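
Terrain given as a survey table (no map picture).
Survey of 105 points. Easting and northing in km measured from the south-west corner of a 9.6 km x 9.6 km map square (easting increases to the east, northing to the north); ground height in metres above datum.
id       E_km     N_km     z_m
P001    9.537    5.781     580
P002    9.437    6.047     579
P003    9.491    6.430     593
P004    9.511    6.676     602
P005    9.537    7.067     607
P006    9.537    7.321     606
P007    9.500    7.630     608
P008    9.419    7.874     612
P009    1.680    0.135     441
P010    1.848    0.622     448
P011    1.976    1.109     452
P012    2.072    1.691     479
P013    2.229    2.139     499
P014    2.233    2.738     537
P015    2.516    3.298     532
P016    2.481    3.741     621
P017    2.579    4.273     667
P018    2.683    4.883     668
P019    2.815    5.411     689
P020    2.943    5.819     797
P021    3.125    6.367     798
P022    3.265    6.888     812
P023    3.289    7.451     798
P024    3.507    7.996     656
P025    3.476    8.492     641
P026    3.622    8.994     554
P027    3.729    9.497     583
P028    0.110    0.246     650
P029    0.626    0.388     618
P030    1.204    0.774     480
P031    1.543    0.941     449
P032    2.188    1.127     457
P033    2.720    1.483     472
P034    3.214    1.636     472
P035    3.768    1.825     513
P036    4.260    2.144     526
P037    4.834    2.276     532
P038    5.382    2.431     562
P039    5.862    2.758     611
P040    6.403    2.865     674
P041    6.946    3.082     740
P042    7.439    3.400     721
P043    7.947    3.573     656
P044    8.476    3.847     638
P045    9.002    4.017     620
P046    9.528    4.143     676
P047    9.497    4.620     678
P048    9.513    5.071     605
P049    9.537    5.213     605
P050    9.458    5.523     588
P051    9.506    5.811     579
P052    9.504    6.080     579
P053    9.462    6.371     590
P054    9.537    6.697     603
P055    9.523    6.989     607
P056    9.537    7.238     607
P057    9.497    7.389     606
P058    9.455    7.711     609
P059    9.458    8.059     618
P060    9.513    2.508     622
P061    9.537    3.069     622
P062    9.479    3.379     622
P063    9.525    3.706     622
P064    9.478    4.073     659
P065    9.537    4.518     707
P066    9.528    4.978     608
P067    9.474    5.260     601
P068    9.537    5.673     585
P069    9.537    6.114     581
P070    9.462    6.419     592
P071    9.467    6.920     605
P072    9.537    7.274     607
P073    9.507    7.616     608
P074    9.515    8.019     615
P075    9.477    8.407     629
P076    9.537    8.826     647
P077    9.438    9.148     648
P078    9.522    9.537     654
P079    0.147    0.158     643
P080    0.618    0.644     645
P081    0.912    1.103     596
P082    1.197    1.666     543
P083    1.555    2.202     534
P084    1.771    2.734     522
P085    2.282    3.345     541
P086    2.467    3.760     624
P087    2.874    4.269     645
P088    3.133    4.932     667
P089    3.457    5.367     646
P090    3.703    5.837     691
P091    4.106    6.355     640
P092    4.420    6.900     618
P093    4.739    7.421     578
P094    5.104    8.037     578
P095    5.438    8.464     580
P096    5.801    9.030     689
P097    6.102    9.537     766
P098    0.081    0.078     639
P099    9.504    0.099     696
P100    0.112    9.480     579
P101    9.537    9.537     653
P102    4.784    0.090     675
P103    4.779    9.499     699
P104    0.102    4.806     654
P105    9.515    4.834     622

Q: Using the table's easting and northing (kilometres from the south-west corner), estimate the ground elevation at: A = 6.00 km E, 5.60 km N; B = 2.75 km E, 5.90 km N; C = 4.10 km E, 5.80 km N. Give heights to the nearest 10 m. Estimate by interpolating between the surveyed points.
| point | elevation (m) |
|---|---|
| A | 580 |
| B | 800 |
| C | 630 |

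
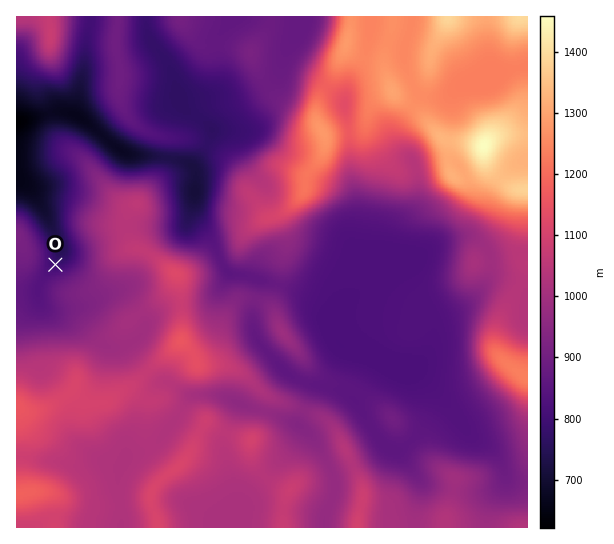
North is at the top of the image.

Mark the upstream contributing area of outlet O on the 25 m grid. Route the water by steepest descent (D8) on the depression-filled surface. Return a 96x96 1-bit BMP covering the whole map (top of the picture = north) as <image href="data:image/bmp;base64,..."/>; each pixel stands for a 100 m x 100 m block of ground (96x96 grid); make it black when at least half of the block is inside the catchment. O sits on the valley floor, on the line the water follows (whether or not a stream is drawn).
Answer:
<image width="96" height="96" href="data:image/bmp;base64,Qk2+BAAAAAAAAD4AAAAoAAAAYAAAAGAAAAABAAEAAAAAAIAEAAATCwAAEwsAAAIAAAAAAAAA////AAAAAAAAAAAAAAAAAAAAAAAAAAAAAAAAAAAAAAAAAAAAAAAAAAAAAAAAAAAAAAAAAAAAAAAAAAAAAAAAAAAAAAAAAAAAAAAAAAAAAAAAAAAAAAAAAAAAAAAAAAAAAAAAAAAAAAAAAAAAAAAAAAAAAAAAAAAAAAAAAAAAAAAAAAAAAAAAAAAAAAAAAAAAAAAAAAAAAAAAAAAAAAAAAAAAAAAAAAAAAAAAAAAAAAAAAAAAAAAAAAAAAAAAAAAAAAAAAAAAAAAAAAAAAAAAAAAAAAAAAAAAAAAAAAAAAAAAAAAAAAAAAAAAAAAAAAAAAAAAAAAAAAAAAAAAAAAAAAAAAAAAAAAAAAAAAAAAAAB4AAAAAAAAAAAAAAD+B4AAAAAAAAAAAAD/j8AAAAAAAAAAAAD///AAAAAAAAAAAAD///wAAAAAAAAAAAD///4AAAAAAAAAAAD///8AAAAAAAAAAAD///+AAAAAAAAAAAD////AAAAAAAAAAAD////gAAAAAAAAAAD////wAAAAAAAAAAD////4AAAAAAAAAAD////8AAAAAAAAAAD////+AAAAAAAAAAD////+AAAAAAAAAAD////+AAAAAAAAAAD////+AAAAAAAAAAD////+AAAAAAAAAAD////+AAAAAAAAAAD////+AAAAAAAAAAD////+AAAAAAAAAAD////+AAAAAAAAAAD/w//+AAAAAAAAAAD/gf/+AAAAAAAAAAD/AP/+AAAAAAAAAADnAH/8AAAAAAAAAADDAD/4AAAAAAAAAADAAD/gAAAAAAAAAADAAB/AAAAAAAAAAADAAA+AAAAAAAAAAACAAAAAAAAAAAAAAACAAAAAAAAAAAAAAAAAAAAAAAAAAAAAAAAAAAAAAAAAAAAAAAAAAAAAAAAAAAAAAAAAAAAAAAAAAAAAAAAAAAAAAAAAAAAAAAAAAAAAAAAAAAAAAAAAAAAAAAAAAAAAAAAAAAAAAAAAAAAAAAAAAAAAAAAAAAAAAAAAAAAAAAAAAAAAAAAAAAAAAAAAAAAAAAAAAAAAAAAAAAAAAAAAAAAAAAAAAAAAAAAAAAAAAAAAAAAAAAAAAAAAAAAAAAAAAAAAAAAAAAAAAAAAAAAAAAAAAAAAAAAAAAAAAAAAAAAAAAAAAAAAAAAAAAAAAAAAAAAAAAAAAAAAAAAAAAAAAAAAAAAAAAAAAAAAAAAAAAAAAAAAAAAAAAAAAAAAAAAAAAAAAAAAAAAAAAAAAAAAAAAAAAAAAAAAAAAAAAAAAAAAAAAAAAAAAAAAAAAAAAAAAAAAAAAAAAAAAAAAAAAAAAAAAAAAAAAAAAAAAAAAAAAAAAAAAAAAAAAAAAAAAAAAAAAAAAAAAAAAAAAAAAAAAAAAAAAAAAAAAAAAAAAAAAAAAAAAAAAAAAAAAAAAAAAAAAAAAAAAAAAAAAAAAAAAAAAAAAAAAAAAAAAAAAAAAAAAAAAAAAAAAAAAAAAAAAAAAAAAAAAAAAAAAAAAAAAAAAAAAAAAAAAAAAAAAAAAAAAAAAAAAAA="/>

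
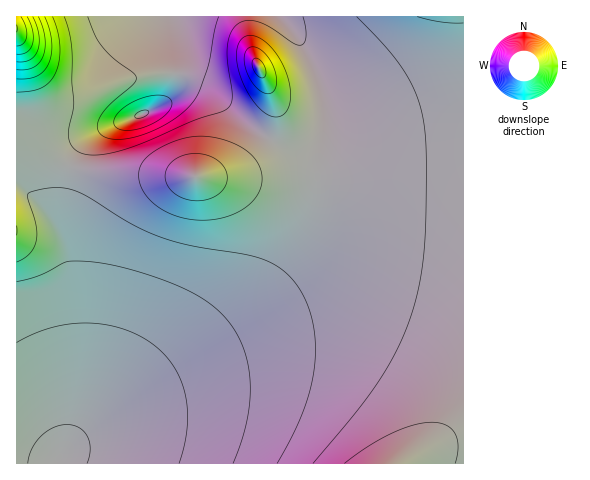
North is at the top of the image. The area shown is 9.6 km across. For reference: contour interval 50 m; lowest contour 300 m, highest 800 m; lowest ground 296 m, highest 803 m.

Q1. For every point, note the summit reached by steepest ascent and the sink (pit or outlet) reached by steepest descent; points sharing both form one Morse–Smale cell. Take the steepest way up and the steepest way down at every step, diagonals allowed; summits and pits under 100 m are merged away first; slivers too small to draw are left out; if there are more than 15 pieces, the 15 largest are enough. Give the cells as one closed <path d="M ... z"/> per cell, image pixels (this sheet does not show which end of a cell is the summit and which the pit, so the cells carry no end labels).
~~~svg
<path d="M328 177l-11 1-3 29-8 22-11 23-19 26-30 30-19 16-81 57-48 37-38 37-2 4 1 5 405-1 0-282-17-3-90 1z"/><path d="M73 166l-3 1-2 4-4 23-1 43 7 28 4 53 3 29 0 56-5 27-8 21 48-44 126-92 38-37 19-26 8-15 9-26 5-25 0-8-3-2-26-1-74 3-105-4-27-4z"/><path d="M463 16l-182 1 23 30 10 19 8 26 1 40-5 45 39 2 90-1 17 2z"/><path d="M169 16l-152 0-1 120 36 22 18 8 8-16 14-15 16-8 46-18 11-7 7-12 3-10 0-37z"/><path d="M17 136l-1 327 41 1 1-5 9-15 5-14 5-27 0-56-3-29-4-53-7-28 0-31 7-40-18-8z"/><path d="M280 16l-109 0 4 27 0 37-3 10-7 12 24-16 11 0 13 7 29 27 24 17 22 10 17 0 6-3 8-10 4-11-1-31-8-26-10-19-15-22z"/><path d="M200 86l-11 0-25 19-56 22-16 8-14 15-7 16 11 4 27 4 105 4 74-3 29 1 5-53-3 11-8 10-6 3-17 0-31-15-44-39z"/>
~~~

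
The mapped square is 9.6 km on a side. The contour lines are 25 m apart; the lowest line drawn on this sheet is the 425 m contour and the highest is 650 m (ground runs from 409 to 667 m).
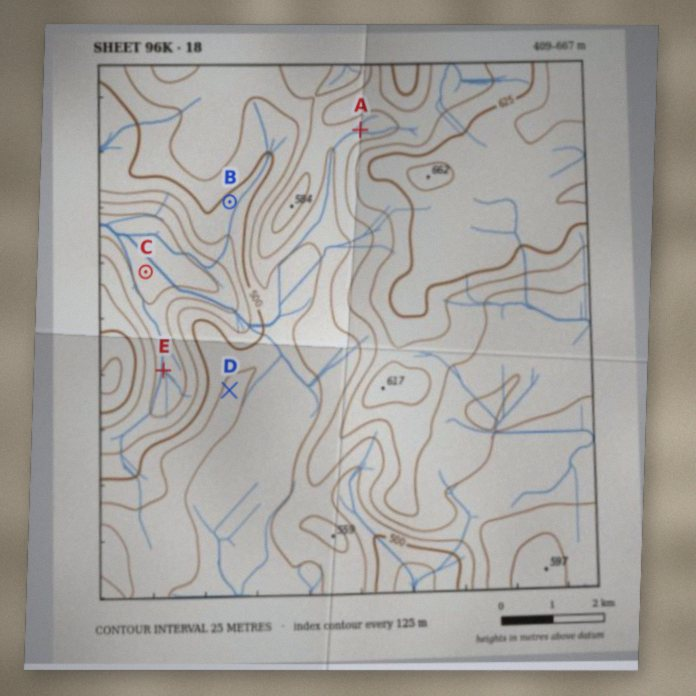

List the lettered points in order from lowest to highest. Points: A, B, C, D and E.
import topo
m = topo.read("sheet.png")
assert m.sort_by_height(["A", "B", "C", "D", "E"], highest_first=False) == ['C', 'E', 'B', 'D', 'A']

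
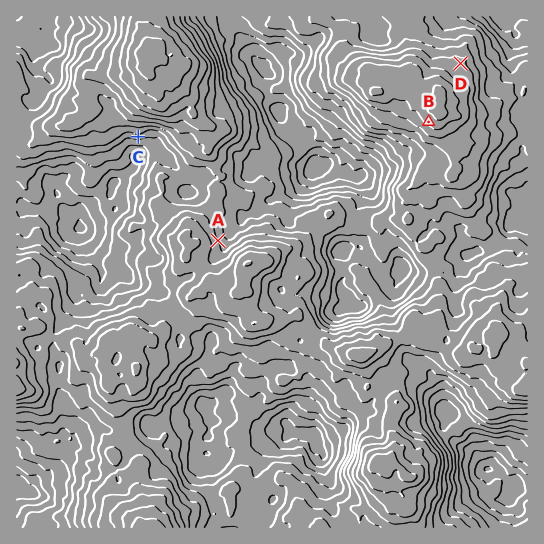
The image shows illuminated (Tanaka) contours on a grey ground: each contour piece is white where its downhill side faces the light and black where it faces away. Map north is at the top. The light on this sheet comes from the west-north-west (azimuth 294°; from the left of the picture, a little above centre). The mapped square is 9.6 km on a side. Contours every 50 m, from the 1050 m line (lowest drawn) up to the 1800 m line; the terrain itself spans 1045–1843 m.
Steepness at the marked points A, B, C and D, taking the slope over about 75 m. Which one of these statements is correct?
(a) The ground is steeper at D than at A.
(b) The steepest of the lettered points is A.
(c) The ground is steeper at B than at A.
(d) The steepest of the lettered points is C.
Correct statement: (d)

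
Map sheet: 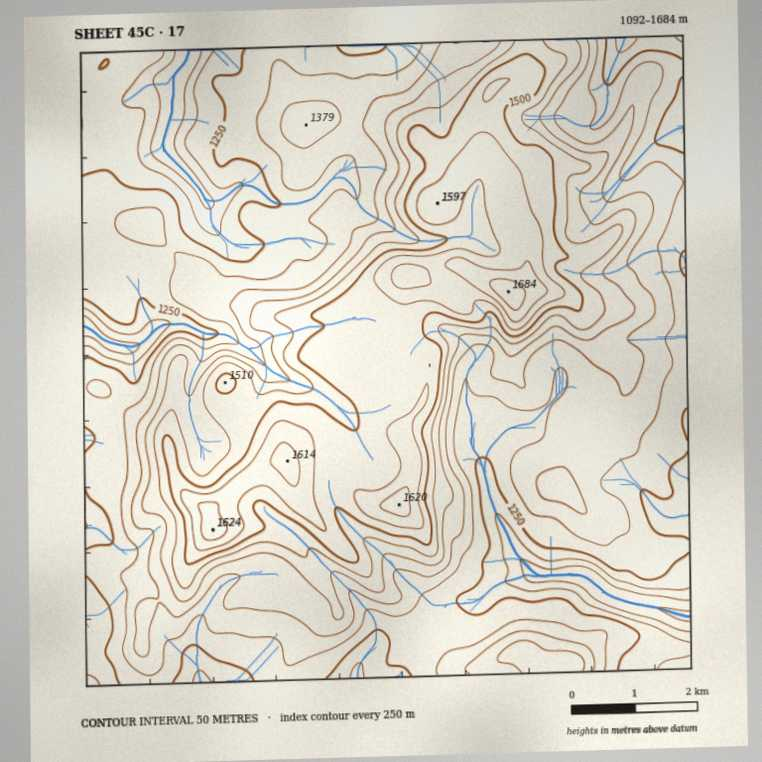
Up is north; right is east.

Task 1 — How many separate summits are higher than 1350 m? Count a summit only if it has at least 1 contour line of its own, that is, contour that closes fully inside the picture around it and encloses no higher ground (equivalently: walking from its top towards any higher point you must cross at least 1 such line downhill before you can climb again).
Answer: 9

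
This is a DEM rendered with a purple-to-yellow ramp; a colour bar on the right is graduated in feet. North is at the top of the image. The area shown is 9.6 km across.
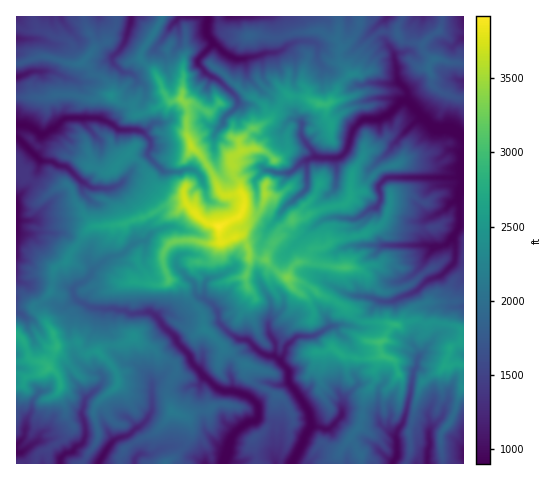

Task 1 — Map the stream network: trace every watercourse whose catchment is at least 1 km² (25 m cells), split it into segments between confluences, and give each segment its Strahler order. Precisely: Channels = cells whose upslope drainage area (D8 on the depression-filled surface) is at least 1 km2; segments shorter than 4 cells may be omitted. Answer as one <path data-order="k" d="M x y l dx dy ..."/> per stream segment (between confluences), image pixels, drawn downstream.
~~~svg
<path data-order="1" d="M430 430l0 3-2 1 2 12-3 5 0 12"/><path data-order="2" d="M311 427l-4 5-3 7 0 2-12 22"/><path data-order="1" d="M342 410l0 4-2 4-6 7-5 3-4 2-4-3-10 0"/><path data-order="1" d="M85 399l-1 1 0 6-2 5 0 6 2 3 0 5 1 1 0 11-1 3-3 5-4 1-2 2-1 3-4 2-6 1-4 6 0 3"/><path data-order="1" d="M152 384l0 27-5 8-8 8-3 1-7 7-13 4-7 7-11 17"/><path data-order="2" d="M280 361l8 10 0 11 2 2 7 8 12 21 2 14"/><path data-order="1" d="M418 357l-1 10-4 4 0 6-1 1 0 6-1 1 0 7-1 1 0 5-3 6-1 9-2 7-2 5-4 3-2 6 0 5 1 1 0 16-5 7"/><path data-order="2" d="M274 356l6 5"/><path data-order="1" d="M329 327l-10 7-6 2-15 0-3 1-9 9-1 7-5 8"/><path data-order="1" d="M269 326l0 7 7 10 0 10-2 3"/><path data-order="1" d="M204 299l3 2 3 1 6 6 2 6 0 7 2 2 10 11 9 6 7 0 3 1 11 12 9 3 5 0"/><path data-order="1" d="M363 297l9 1 7 3 13 0 6-3 2 0 4-3 6-1 7-3 10-11 14-4 14-16 0-17-2-4 1-1 0-3"/><path data-order="1" d="M391 245l37 0 2 1 3 0 1-1 11 0 7-6 0-2 2-2"/><path data-order="1" d="M146 241l-6 0-6 3-2 0-10 11-13 2-4 2-14 13-1 4-6 5-7 3-3 3-1 3 1 5 6 7 2 0 7 5 3 0 2 1 10 0 1 1 8-1 5 3 7 0 6 3 3-1 11 0 1-1 6 1 7 6 5 8 11 10 3 6 11 12 4 9 8 8 0 2 1 0 14 14 7 3 11 0 1 1 3 0 7 3 5 2 7 7 1 2 0 11-1 2-2 2-5 0-5 3-13 11-3 9-1 9-5 10"/><path data-order="2" d="M454 235l6-8 0-24-1-1 0-6 1-1 0-3 3-6 0-8"/><path data-order="1" d="M17 234l0-32"/><path data-order="1" d="M322 220l8-2 2-1 19 1 3 2 9-5 6-6 7-1 5-7 0-7-3-7 1-2 9-7 75 0"/><path data-order="1" d="M283 210l5-7 5-2 7-6 7-8 0-27"/><path data-order="1" d="M111 188l-19 0-4-2-4-4-3-1-14-14-3-1-5 0-7-5-11 0-24-24"/><path data-order="2" d="M463 178l0-21"/><path data-order="1" d="M287 173l6-2 9-10 5-1"/><path data-order="1" d="M192 169l-7 0-4 3-17 0-16-15-1-4 4-6 0-6-10-10-3 0-1-1-18 0-7-6-14-6-32 0-12 11-11 5-4-1-10-7-3-1-9 0"/><path data-order="2" d="M307 160l4-2 3 0 1-1"/><path data-order="2" d="M315 157l3 1 21 0 2-1 7-9 1-7 2-4 0-4 3-4 8-9 2-1 15 0 10-4 13-13 7 0"/><path data-order="1" d="M220 127l3-3 1-6 13-12 0-8-2-3-17-15-11-6-10-12 2-3 14-14-2-4"/><path data-order="1" d="M301 126l0 10 6 9 5 5 3 7"/><path data-order="2" d="M409 102l12 14 0 1 2 0 10 10 2 2 17 0 6 3 5 6"/><path data-order="1" d="M40 71l-9 0-6 4-8 2"/><path data-order="1" d="M397 68l0 10 1 4 8 8 1 2 0 9 2 1"/><path data-order="1" d="M113 63l-1-1 0-5 10-9 1-3 2-3 1-7 5-13 0-5"/><path data-order="2" d="M211 41l-4-7 0-12 1-1 0-4"/><path data-order="1" d="M312 41l-15 0-4 2-5 2-4 4-5 3-3 1-11 0-3 2-9 1-1 1-6 0-1 2-10 0-10-5-14-13"/><path data-order="1" d="M176 20l4-3 19 0"/>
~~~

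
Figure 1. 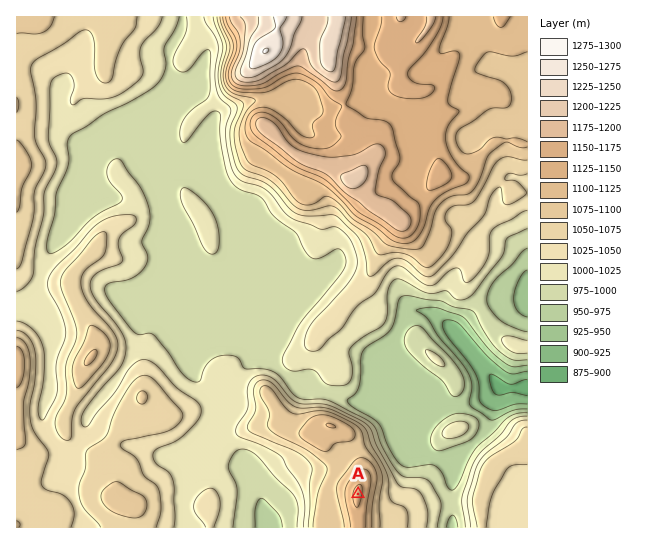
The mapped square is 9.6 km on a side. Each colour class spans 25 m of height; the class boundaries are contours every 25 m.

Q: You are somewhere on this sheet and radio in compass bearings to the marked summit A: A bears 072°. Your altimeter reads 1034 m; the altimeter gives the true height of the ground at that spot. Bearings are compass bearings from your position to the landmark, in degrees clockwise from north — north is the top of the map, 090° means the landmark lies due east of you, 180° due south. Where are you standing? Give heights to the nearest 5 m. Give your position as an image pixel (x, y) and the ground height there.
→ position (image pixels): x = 307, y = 511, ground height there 1035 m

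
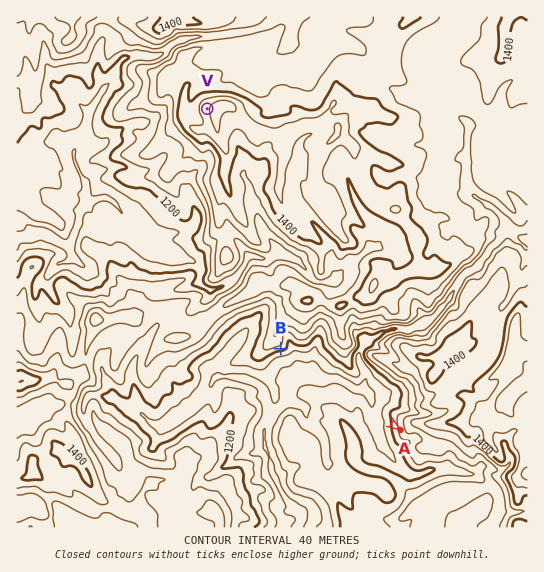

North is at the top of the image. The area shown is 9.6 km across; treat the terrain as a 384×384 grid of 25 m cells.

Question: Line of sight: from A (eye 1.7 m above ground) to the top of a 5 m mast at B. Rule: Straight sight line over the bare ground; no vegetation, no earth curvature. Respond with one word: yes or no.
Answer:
yes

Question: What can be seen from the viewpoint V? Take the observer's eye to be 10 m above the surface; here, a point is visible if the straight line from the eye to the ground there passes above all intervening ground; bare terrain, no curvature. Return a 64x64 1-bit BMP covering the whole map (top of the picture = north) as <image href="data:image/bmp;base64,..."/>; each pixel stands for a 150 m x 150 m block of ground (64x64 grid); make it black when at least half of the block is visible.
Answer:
<image width="64" height="64" href="data:image/bmp;base64,Qk0+AgAAAAAAAD4AAAAoAAAAQAAAAEAAAAABAAEAAAAAAAACAAATCwAAEwsAAAIAAAAAAAAA////AAAAAAAAAGQAAAAAAAAA4H4AAAAAAAfP9AAAAAAAHx/8AAAAAAA/A/wAAAAAAH/J+AAAAAAgfPx4AAAAACD5/jAAAAAAIfOPgAAAAABz4x/AAAAAAOfHD+AAAAAAD44HwAAAAAALnABAAAAAAAM8AAAAAAAAAgAAAAAAAAAAAAAAAAAAAAAAAAAAAAAAAAAAAAAAAAD3AAAAAAAAAP2AAAAAAAAA/ACAAAAAAAD8AIAAAAAAAPQAgAAAAAAA/gBwAAAAAAD+AD4AAAAAAPwAPwAAAAAA/H8fgAAAAAD4//vAAAAAAPH//GAAAAAA8+/+AAAAAAB3F/AAAAAAAH4MGAAAAAAAeAAAAAAAAAB4AAAAAAAAAHwAAAAAAAAAcAAAAAAAAAAAAAAAAAAAAAQAAAAAAAAADAAAAAAAAAA8AAAAAAAAAHgAAAAAAAAA/AAAAAAAAAD8AAAAAAAAAPwAAAAAAAAA/AAAAAAAAAD4AAAAAAAAAPgAAAAAAAAA+AAAAAAAAAD4AAAAAAAAANgAAQAAAAAA/gAHgAAAAAD/AAeAAAAAAH8AB4AAAAAAfwAEAAAAAAB+wCQAAAAAAD/ANgAAAAAAv8AXAAAAAAC/wB8AAAAAAL/AD4AAAAAAp8AHwAAAAAAjwEBgAAAAAAHD8AAAAAAAAf//8AAAAAAH+Bx8AAAAAA=="/>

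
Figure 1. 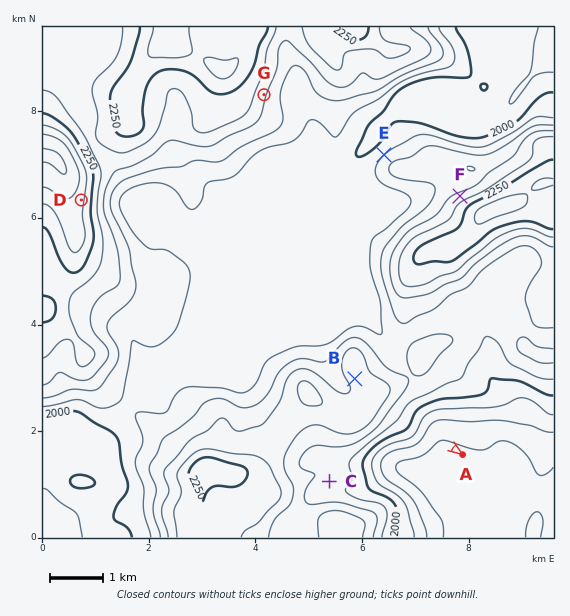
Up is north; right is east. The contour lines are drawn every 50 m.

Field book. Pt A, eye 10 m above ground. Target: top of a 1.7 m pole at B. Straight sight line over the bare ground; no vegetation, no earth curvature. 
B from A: hidden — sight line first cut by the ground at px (413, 420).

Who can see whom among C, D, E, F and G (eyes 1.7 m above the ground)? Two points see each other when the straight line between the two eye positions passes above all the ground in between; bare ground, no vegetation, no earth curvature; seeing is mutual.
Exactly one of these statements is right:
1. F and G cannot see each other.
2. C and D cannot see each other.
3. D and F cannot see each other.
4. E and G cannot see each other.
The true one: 2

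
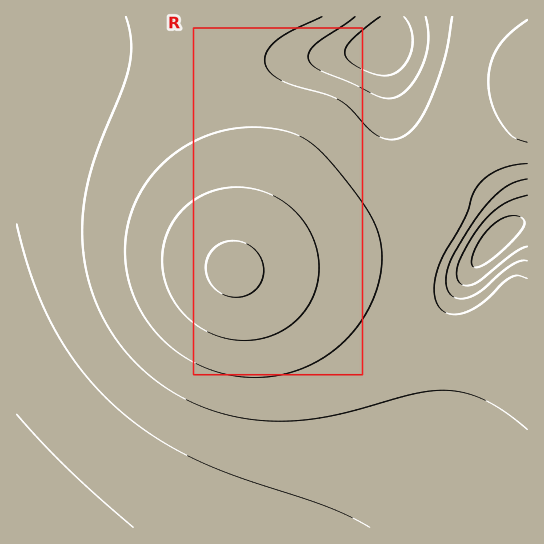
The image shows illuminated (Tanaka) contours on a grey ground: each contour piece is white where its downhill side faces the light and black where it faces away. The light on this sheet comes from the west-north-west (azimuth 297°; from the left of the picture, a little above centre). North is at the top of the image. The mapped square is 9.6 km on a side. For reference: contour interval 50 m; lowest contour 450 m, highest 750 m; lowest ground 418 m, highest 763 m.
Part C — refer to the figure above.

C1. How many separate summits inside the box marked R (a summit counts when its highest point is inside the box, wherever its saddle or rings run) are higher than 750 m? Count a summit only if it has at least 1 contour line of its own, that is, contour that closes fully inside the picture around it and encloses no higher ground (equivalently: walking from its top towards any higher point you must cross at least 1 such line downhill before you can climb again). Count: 1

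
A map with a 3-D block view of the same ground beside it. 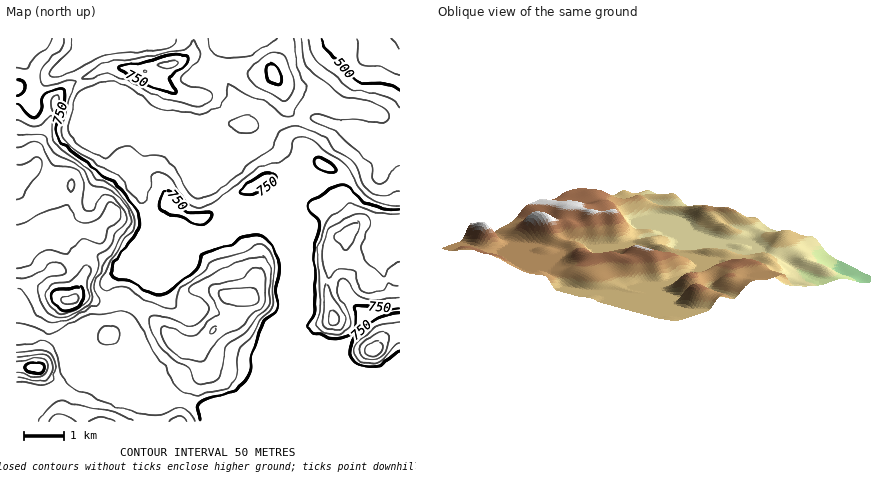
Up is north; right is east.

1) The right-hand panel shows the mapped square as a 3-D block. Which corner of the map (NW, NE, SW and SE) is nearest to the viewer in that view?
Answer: SE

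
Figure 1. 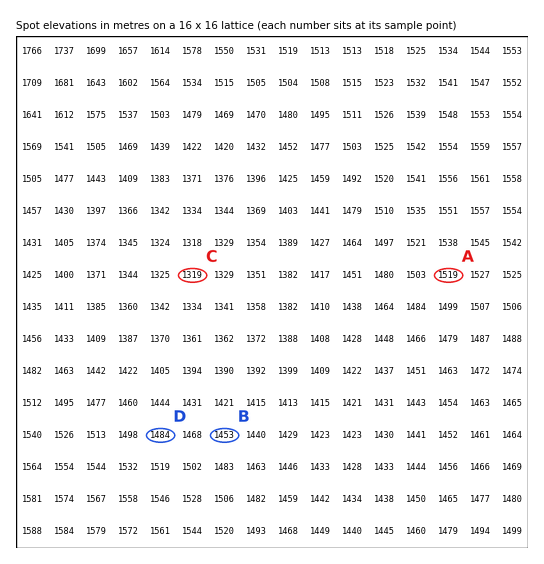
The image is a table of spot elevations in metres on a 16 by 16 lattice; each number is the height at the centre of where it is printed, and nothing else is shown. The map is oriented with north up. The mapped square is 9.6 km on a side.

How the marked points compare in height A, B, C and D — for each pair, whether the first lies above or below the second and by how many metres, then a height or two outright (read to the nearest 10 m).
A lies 200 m above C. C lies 160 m below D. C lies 130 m below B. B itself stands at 1450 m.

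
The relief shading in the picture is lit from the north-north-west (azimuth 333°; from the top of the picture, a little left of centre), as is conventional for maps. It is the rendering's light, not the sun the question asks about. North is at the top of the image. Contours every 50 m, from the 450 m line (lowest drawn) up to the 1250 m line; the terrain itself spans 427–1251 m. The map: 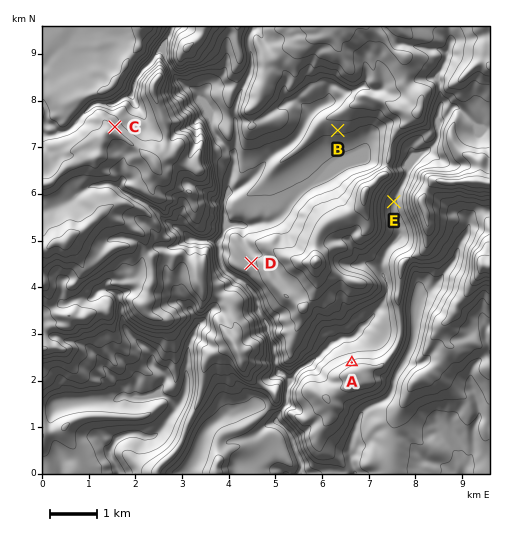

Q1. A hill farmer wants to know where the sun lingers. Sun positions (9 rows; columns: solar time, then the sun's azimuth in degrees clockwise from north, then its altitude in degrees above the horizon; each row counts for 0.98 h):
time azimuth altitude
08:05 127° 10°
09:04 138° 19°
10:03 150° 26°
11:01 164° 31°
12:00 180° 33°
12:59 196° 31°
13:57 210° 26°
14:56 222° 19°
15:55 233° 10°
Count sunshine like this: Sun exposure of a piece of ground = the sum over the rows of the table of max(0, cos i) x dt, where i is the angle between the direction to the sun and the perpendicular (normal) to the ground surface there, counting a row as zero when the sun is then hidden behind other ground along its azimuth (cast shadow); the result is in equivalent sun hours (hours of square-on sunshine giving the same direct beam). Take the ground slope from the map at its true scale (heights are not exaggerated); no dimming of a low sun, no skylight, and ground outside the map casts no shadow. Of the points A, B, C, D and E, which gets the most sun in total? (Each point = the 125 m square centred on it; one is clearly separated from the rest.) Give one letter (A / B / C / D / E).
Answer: B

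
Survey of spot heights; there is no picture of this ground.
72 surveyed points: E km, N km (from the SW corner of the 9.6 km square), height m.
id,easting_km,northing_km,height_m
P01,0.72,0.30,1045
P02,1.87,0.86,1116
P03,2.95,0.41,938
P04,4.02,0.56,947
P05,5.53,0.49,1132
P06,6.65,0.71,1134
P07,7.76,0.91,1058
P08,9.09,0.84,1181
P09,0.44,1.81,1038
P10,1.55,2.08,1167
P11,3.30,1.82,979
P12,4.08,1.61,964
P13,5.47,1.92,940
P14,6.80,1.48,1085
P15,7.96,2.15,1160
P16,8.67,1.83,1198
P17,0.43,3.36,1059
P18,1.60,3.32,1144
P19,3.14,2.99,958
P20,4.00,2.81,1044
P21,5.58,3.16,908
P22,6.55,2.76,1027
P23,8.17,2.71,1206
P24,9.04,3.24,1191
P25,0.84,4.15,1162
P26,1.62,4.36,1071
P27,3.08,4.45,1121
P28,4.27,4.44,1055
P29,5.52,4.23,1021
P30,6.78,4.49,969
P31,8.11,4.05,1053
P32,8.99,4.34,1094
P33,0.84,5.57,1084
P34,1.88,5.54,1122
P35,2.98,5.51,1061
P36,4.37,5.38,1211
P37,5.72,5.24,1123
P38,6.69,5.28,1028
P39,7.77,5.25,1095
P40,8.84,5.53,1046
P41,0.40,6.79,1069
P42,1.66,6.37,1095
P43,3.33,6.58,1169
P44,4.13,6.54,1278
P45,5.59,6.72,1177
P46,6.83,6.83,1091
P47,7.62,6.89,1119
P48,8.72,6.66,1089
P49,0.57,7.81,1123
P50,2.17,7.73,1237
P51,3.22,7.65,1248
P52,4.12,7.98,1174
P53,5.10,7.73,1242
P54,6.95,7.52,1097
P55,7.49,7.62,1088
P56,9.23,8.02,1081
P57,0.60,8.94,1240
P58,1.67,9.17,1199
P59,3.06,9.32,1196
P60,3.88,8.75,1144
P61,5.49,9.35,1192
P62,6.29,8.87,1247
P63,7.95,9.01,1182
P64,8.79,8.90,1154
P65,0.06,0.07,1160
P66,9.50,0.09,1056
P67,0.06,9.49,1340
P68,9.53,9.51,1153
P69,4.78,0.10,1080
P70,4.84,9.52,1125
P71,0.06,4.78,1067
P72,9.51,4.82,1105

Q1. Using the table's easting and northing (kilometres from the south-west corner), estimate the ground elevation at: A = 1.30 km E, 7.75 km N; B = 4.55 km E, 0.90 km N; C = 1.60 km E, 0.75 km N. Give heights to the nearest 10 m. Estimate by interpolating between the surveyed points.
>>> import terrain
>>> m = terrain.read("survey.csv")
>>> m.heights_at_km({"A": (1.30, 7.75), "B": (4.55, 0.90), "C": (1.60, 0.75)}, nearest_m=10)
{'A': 1150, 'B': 980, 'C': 1080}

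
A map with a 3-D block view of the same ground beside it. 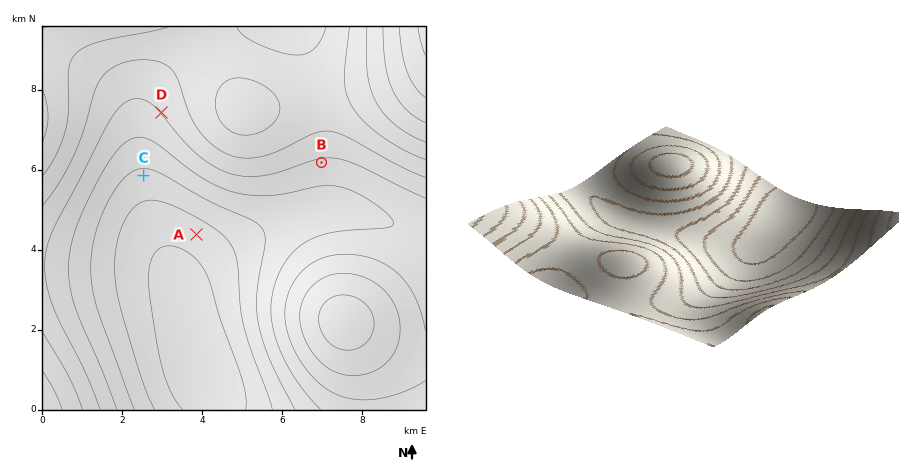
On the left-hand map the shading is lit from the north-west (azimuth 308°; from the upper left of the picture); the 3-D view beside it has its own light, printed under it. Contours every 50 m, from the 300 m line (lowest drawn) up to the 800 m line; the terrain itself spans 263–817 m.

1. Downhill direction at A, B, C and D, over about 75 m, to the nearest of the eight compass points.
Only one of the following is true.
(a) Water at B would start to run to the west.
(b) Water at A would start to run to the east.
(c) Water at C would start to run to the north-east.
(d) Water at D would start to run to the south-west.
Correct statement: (d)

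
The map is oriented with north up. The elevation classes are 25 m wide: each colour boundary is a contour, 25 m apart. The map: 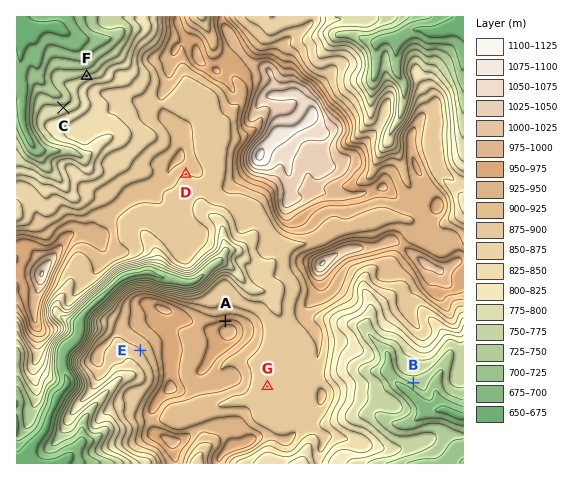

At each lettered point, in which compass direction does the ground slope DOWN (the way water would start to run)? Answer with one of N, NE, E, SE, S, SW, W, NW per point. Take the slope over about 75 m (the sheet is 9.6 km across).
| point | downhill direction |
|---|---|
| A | N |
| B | SW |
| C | N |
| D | S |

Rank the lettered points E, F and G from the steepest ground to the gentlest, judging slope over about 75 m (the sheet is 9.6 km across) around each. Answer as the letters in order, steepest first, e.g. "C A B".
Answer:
F E G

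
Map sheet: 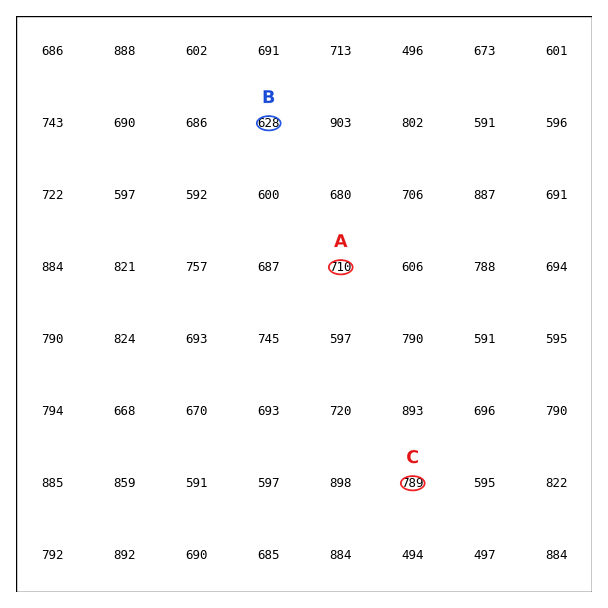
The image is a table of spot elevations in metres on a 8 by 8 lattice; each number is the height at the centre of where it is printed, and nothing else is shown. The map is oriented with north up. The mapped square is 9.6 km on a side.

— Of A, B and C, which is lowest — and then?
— B A C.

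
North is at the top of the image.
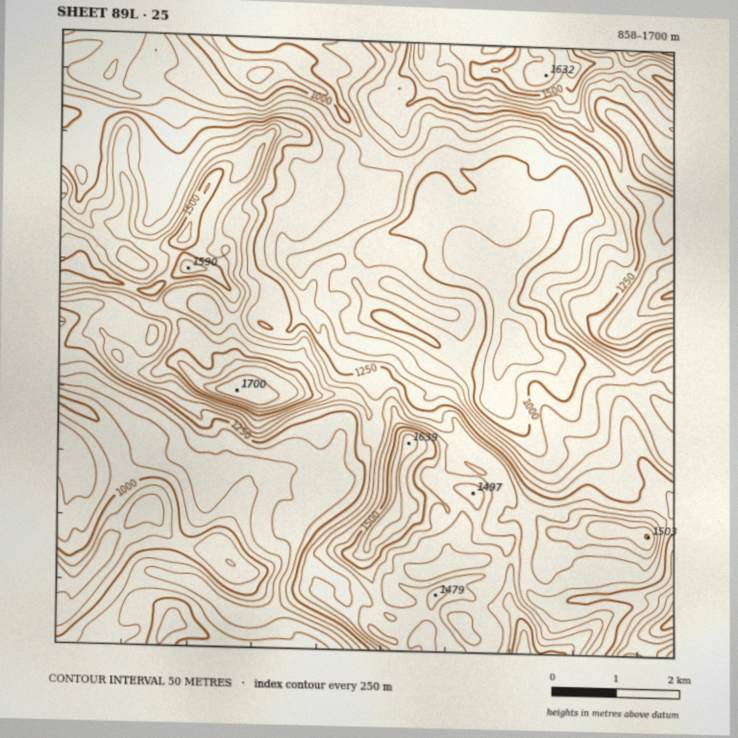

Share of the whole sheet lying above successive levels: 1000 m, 87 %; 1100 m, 68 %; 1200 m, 50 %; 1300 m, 34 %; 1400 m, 16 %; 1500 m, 5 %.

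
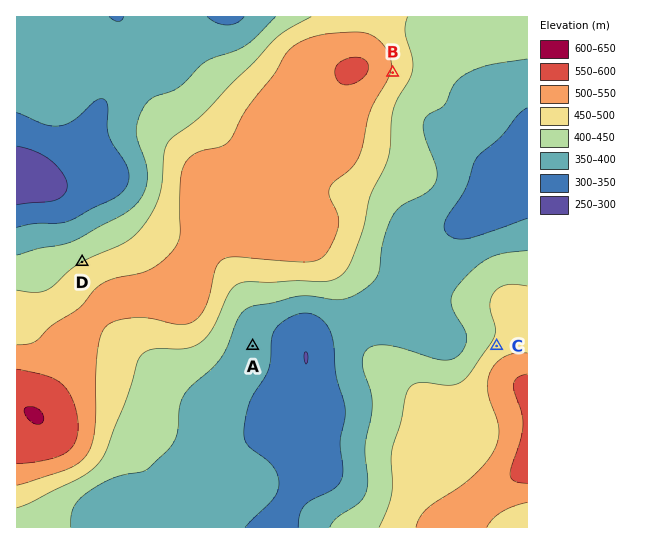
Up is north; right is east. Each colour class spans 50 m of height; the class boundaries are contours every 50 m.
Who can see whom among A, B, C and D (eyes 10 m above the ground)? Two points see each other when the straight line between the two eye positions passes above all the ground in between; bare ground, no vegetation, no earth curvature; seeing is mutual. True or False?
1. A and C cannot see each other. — False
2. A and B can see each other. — False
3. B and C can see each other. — True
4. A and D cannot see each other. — True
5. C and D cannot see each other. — True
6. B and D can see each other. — False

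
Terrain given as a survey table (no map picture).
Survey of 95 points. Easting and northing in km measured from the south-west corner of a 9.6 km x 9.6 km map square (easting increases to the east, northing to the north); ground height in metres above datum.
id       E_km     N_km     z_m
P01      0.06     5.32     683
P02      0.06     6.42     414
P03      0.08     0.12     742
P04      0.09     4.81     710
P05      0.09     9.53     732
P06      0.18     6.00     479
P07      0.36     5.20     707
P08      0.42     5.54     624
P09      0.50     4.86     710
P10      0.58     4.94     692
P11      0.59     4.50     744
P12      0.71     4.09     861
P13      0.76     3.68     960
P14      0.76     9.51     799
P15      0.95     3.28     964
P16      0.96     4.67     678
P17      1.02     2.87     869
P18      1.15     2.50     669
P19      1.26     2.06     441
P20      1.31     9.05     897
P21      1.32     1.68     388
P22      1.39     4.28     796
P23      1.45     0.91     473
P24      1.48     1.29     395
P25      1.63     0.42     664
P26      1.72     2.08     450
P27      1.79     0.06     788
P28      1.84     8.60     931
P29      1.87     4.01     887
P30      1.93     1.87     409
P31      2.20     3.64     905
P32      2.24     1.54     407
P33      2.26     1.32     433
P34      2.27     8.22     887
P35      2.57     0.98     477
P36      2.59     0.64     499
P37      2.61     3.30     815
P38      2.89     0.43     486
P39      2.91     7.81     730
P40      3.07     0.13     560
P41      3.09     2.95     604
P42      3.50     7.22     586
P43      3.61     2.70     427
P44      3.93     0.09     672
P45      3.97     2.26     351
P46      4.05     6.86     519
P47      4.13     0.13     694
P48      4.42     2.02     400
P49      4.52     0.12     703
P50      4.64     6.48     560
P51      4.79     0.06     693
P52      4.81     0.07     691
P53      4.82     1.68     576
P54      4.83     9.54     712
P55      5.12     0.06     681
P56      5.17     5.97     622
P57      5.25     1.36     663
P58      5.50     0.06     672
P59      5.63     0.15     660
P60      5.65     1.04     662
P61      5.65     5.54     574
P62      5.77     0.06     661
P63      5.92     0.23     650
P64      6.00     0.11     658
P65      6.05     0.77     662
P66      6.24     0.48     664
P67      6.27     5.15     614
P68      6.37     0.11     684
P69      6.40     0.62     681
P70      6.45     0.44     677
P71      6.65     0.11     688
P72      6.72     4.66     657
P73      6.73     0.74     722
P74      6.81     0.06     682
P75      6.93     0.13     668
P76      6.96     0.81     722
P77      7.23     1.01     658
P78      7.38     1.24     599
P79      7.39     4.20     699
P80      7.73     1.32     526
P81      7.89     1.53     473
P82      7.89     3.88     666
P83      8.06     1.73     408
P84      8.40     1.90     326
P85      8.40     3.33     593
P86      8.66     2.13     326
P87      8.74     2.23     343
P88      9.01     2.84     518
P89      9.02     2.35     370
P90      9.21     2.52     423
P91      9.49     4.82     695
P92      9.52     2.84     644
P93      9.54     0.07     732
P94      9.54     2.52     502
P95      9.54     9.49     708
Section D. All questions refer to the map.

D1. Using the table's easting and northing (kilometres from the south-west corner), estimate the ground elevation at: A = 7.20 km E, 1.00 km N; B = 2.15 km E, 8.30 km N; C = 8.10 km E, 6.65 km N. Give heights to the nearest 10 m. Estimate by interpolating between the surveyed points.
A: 670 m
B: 900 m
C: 560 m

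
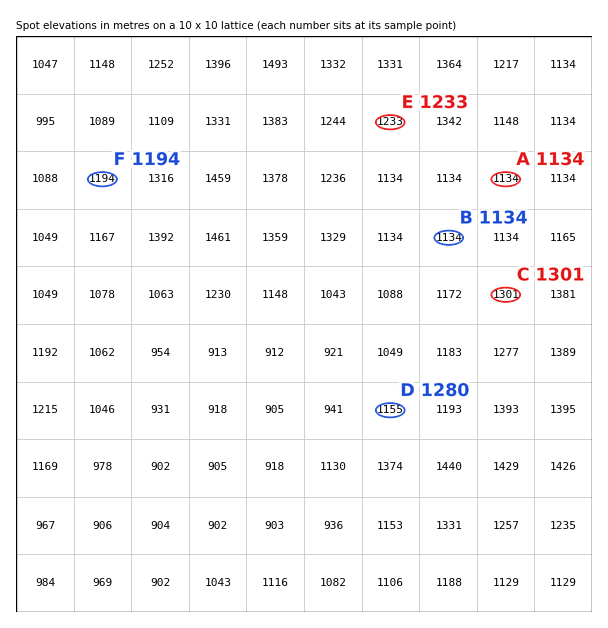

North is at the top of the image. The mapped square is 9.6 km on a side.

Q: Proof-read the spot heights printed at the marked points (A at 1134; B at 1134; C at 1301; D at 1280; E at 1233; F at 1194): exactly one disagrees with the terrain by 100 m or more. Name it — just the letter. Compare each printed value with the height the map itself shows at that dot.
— D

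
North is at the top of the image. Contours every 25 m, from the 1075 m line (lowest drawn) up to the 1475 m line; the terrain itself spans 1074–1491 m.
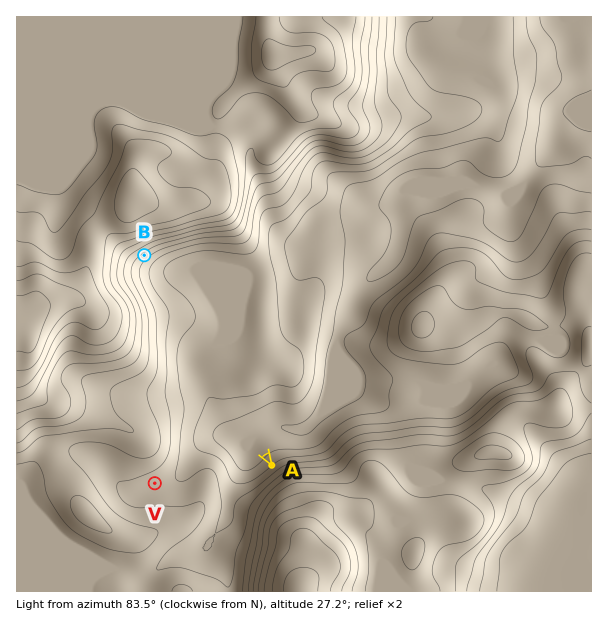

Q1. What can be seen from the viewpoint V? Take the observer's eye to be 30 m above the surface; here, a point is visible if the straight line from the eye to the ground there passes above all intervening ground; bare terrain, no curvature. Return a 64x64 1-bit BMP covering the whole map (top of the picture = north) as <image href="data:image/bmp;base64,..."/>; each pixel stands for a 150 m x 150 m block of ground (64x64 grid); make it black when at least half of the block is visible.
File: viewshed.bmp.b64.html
<image width="64" height="64" href="data:image/bmp;base64,Qk0+AgAAAAAAAD4AAAAoAAAAQAAAAEAAAAABAAEAAAAAAAACAAATCwAAEwsAAAIAAAAAAAAA////AAAAAAAAAAD+AAAAAAAAAP4AAAAAAAAA/wAAAAAAAAD+AAAAAAAAAP4AAAAAAAAAfgAAAAAAHgB+AAAAAAA/wH8AAAAAAP/wfwAAAAAA//h/gAAAAAH/+H+AAAAAAf/4PwAAAAAD//wfAwAAAAP//A8PAAAAB//8Dn4AAADP//gG/gAQAP/+EAX+ABgA//AP//4AGAD/4A///gAYAP+AD//+ABwA/4AP///4HzDnAA//P///EOAAB/8f//8Q8AAH/g////D+AAf+B///8H/AB/gD/8/Df/AH8AP/x8M/+APwA//Dgz/4A/AB/MP/H/gD8AD4Af8fgAPwAPgBhg4AAfAAeAAGAAAB8AA4AAYAAAHwABwABgAAAfAADAAGAAAA8AAOAAIAAADgAAYAAgAAAOAAAgAAAAAB4AACAAAAAAfAAAAAAAAP/8AAAAAAAA//hAAAAAAABz+OAAAAAAAAAA+AAAAAAAAAD4AAAAAAAAAeAAAAAAAAAB8AAAAAAAAAH7+ABgAAAAAf/+AGAAAAAAP//A4AAAAAA////AAAAAAD+D/8AAAAAAPgD/4AAAAAAwAAAgAAAAAGAAACAAAAAAYAAAAAAAAABAAAAAAAAAAGcAAAAAAAAAfgAAAAAAAAB8AAAAAAAAAAAAAAAAAAAAAAAAAAAAAAAAAAAAAAAAAAAAAAAA=="/>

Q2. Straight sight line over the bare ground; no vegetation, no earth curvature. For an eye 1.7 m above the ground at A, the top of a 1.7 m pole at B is in view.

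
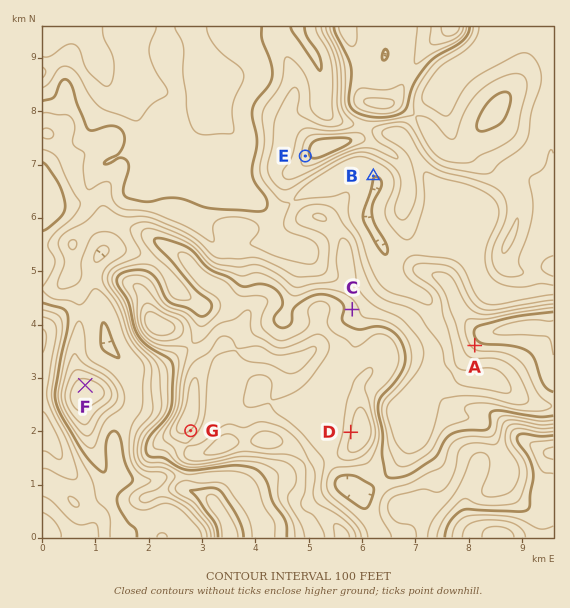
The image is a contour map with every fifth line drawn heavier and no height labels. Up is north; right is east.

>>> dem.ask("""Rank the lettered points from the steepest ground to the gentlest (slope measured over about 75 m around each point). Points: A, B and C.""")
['A', 'C', 'B']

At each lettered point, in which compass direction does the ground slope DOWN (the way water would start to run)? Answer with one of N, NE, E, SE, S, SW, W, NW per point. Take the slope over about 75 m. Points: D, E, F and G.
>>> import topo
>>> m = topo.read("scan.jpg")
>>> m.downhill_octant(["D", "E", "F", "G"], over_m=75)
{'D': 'W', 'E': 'W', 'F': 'N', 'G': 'SE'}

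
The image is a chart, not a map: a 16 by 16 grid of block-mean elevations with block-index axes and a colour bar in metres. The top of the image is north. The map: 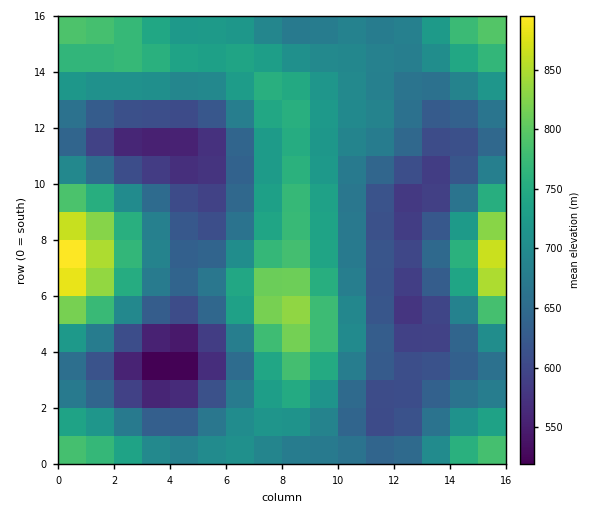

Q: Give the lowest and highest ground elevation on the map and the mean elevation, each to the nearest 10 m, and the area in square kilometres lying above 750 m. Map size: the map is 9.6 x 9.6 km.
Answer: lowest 510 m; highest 900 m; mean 690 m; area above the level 19.2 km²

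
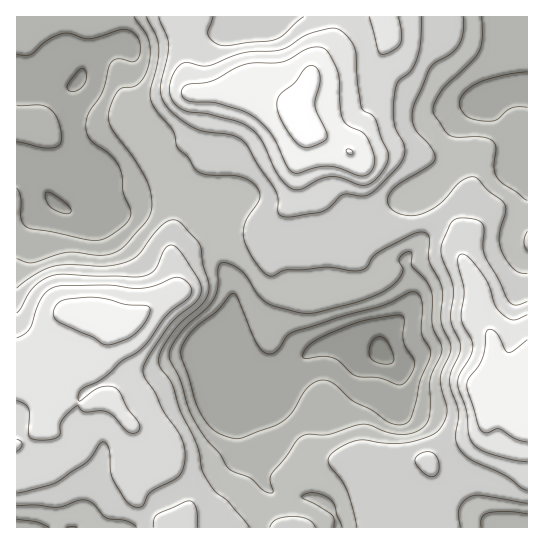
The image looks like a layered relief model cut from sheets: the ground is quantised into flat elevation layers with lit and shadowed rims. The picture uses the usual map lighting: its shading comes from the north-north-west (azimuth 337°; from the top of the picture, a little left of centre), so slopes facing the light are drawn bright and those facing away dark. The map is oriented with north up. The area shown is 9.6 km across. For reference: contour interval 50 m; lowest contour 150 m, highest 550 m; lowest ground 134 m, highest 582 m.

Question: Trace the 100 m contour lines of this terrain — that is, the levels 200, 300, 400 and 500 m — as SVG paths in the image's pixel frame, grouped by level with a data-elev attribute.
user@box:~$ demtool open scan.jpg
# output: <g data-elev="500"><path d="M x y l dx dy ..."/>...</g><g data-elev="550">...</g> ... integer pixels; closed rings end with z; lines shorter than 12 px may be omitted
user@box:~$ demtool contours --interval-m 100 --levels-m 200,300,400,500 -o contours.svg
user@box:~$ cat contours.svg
<g data-elev="200"><path d="M398 385l-18-7-25-2-16-15-6-3-11-2-17 3-2-2 0-3 4-7 8-6 32-15 22-7 32-4 3 4-1 15 1 8 10 17 1 6-2 6-6 9-4 4z"/><path d="M62 213l-7-3-6-5-3-7 0-6 4 1 9 5 8 7 4 5 0 3-2 1z"/><path d="M71 92l-4-3 1-6 10-12 5-2 3 5-1 9-7 7z"/></g><g data-elev="300"><path d="M334 527l0-8-2-4-15-10-15-7 0-3 12-2 9 2 7 4 4 6 3 10 5 12"/><path d="M481 527l1-9 3-4 4-1 20-2 18 3"/><path d="M17 519l20 3 12 5"/><path d="M269 493l-7-4-12-11-21-9-10-16-18-22-11-20-10-32-10-20 0-8 3-8 12-16 21-18 8-10 4-12 0-20 4-4 9 2 11 6 16 24 9 8 30 9 13 1 47-11 29-12 10-8 6-8 1-5-4-7 1-4 5-5 5-1 2 2 0 12 13 13 6 11 2 9-1 26 10 22-1 8-11 24 0 32-3 12-9 8-12 3-16-1-20-8-7-1-34 10-20 0-6 1-6 6-11 16-15 17-1 7 3 10 0 2z"/><path d="M527 200l-25-17-5-6-3-11 2-19-3-6-11-4-24 0-8-2-5-4-12-18 1-10 8-13 29-28 8-11 3-12 0-22"/><path d="M134 17l11 16 4 8 1 12-1 12-4 11-7 8-5 3-11 1-5 5-7 14-2 11 5 12 21 28 14 25 4 20-3 14-24 29-14 8-13 1-31-3-36 11-14-4"/></g><g data-elev="400"><path d="M198 527l-2-20-3-5-4-1-32 14-3 4-1 8"/><path d="M17 493l29-7 12-5 29-19 12-18 4-2 3 1 3 6 2 22 2 8 12 20 8 7 5 1 4-1 6-11 3-4 23-11 5-5 4-5 2-9 0-10-2-9-5-11-14-20-10-20-9-13-2-9 6-14 21-30 28-26 3-5 0-7-3-8-16-25-7-7-5-2-6 5-9 20-10 6-11 1-72-3-15 3-15 12-11 20-4 4"/><path d="M431 477l4-1 3-5 1-5-1-7-6-6-5-1-5 1-6 4-1 5 8 11z"/><path d="M527 301l-12 4-4-1-4-5-8-20-15-25-1-8 1-17-2-6-5-3-11-2-8 0-5 3-10 20-2 10 2 8 10 26 1 9-3 27 10 25-1 7-8 17-2 9 1 10 7 22-2 23 0 8 5 9 8 7 36 17 16 12 6 3"/><path d="M159 17l8 20 2 8-1 10-8 32 1 8 4 8 12 13 18 13 11 3 27 3 10 6 33 50 2 7 1 16 3 2 5 1 36-6 20-17 19 2 7-1 9-7 23-25 3-6 1-8-11-26-1-14 2-15 3-12 12-10 7-13 3-16 1-26"/><path d="M304 17l-21 18-7 4-51 7-9-3-8-8 0-5 5-13"/></g><g data-elev="500"><path d="M105 345l14-3 16-8 12-16 3-7-1-4-4-2-20-1-17-5-15-2-27 2-9 6-4 9 4 7 35 16z"/><path d="M527 340l-13 10-5 3-4-3-9-17-5-4-4 1-4 28-4 8-10 12-2 7 11 40 4 6 5 2 12-4 16 10 12 3"/><path d="M358 175l7 1 6-5 4-8-1-9-5-13-4-7-16-8-6-7-3-10-2-36-9-19-6-6-6-1-8 1-20 12-8 2-27 1-10 2-30 15-9 3-16 1-7 5 0 6 6 6 31 3 24 7 14 8 15 16 14 30 7 7 5 1 17-5 14-2 10 2z"/></g>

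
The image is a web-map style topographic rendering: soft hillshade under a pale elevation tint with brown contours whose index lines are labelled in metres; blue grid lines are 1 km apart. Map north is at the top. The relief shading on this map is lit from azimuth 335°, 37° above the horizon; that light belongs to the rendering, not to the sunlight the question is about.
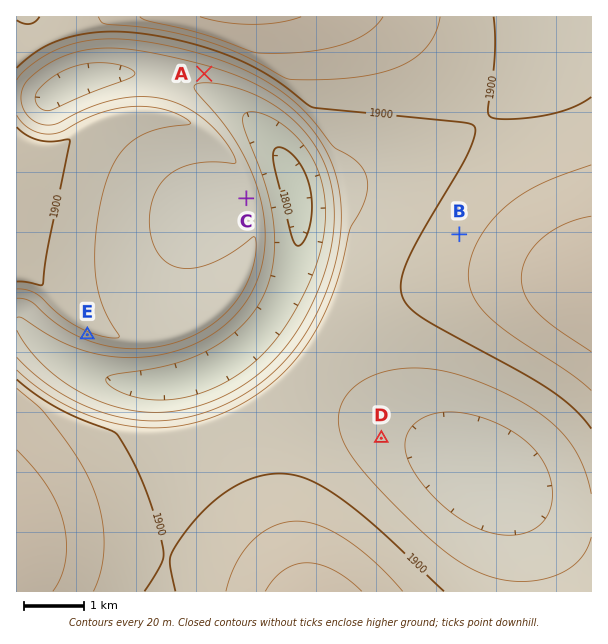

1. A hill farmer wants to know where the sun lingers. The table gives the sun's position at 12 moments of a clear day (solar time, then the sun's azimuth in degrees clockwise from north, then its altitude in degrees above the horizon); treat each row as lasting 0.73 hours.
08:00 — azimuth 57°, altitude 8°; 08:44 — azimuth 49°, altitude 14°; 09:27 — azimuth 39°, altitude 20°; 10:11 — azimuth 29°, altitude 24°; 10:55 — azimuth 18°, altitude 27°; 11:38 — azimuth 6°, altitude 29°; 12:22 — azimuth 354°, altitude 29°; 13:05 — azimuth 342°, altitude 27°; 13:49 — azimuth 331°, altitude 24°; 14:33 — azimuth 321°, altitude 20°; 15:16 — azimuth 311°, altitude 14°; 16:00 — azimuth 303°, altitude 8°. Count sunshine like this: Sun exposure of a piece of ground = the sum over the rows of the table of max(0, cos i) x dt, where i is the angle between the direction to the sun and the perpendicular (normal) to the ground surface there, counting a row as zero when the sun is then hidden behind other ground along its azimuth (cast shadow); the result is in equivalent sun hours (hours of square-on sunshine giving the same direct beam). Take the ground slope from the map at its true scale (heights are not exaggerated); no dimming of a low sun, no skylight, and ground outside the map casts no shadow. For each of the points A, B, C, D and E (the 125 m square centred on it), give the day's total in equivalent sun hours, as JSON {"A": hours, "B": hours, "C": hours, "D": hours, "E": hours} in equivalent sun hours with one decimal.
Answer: {"A": 2.6, "B": 3.1, "C": 3.0, "D": 3.0, "E": 2.1}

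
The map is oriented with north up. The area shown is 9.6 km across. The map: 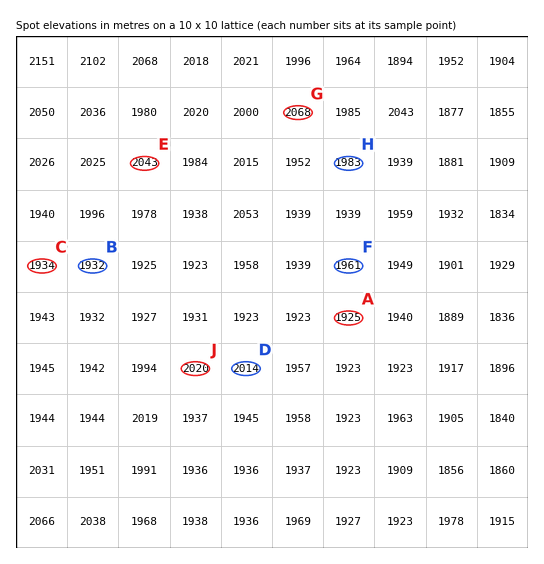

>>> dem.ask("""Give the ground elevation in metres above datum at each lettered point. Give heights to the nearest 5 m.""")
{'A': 1925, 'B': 1930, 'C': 1935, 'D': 2015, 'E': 2045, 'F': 1960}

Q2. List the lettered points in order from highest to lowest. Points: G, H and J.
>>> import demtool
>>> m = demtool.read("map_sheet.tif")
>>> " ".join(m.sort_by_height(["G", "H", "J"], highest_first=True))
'G J H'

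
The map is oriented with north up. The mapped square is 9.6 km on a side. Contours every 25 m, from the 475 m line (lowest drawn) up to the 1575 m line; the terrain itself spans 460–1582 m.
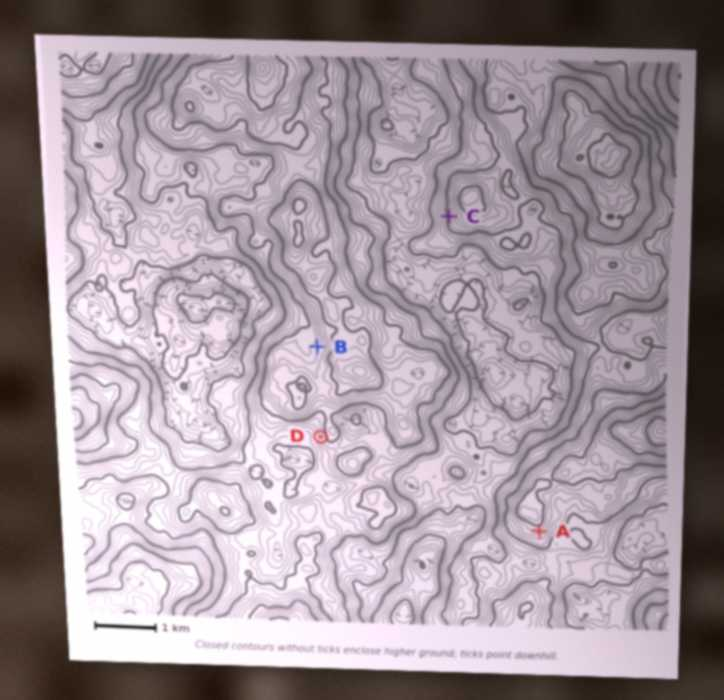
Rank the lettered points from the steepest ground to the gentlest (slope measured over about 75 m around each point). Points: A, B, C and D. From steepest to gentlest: C D A B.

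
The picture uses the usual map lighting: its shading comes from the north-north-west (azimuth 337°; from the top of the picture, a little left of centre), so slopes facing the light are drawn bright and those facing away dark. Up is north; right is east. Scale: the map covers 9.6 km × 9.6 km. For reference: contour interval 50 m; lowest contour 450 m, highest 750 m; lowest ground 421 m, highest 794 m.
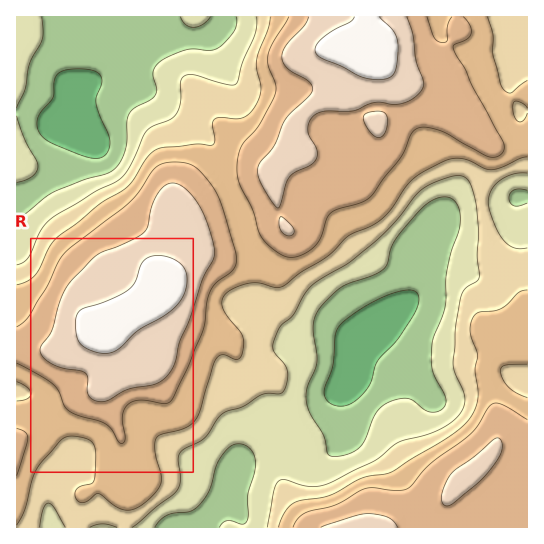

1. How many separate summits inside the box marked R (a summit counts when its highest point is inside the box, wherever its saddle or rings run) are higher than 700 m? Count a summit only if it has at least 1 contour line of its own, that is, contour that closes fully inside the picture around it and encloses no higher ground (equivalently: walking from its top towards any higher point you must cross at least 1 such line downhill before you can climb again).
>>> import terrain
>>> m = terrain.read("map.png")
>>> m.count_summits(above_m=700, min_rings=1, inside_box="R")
1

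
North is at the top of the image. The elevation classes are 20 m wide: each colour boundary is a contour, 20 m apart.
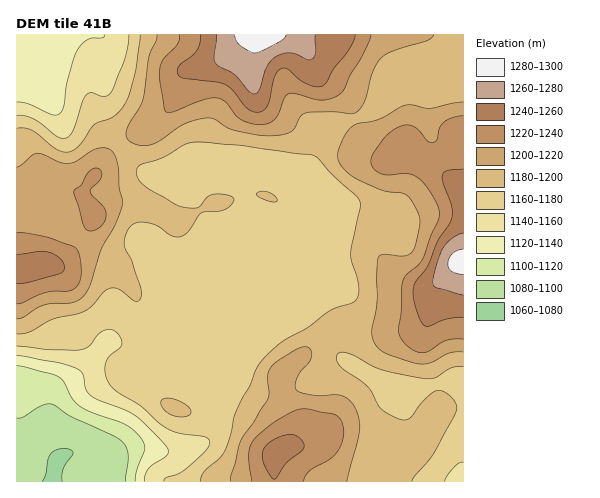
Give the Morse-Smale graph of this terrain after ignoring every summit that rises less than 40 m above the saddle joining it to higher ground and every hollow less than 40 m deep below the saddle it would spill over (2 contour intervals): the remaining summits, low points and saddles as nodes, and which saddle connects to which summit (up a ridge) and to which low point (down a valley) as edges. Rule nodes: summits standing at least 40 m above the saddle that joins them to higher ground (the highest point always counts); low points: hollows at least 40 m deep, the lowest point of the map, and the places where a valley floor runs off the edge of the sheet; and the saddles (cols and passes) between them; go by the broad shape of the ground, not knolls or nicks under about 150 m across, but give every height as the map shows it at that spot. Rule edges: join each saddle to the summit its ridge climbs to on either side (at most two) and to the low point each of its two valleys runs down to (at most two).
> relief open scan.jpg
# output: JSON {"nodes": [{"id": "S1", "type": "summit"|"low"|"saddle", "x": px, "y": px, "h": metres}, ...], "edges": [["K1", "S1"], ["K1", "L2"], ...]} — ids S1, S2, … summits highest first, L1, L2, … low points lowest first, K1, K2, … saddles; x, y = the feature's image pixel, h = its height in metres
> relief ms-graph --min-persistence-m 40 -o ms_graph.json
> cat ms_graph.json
{"nodes": [
{"id": "S1", "type": "summit", "x": 265, "y": 36, "h": 1289},
{"id": "S2", "type": "summit", "x": 462, "y": 262, "h": 1288},
{"id": "S3", "type": "summit", "x": 39, "y": 266, "h": 1250},
{"id": "S4", "type": "summit", "x": 278, "y": 451, "h": 1246},
{"id": "L1", "type": "low", "x": 55, "y": 470, "h": 1079},
{"id": "L2", "type": "low", "x": 29, "y": 57, "h": 1123},
{"id": "K1", "type": "saddle", "x": 361, "y": 119, "h": 1199},
{"id": "K2", "type": "saddle", "x": 118, "y": 144, "h": 1197},
{"id": "K3", "type": "saddle", "x": 332, "y": 330, "h": 1188}],
"edges": [["K1", "S1"], ["K1", "S2"], ["K1", "L1"], ["K2", "S1"], ["K2", "S3"], ["K2", "L1"], ["K2", "L2"], ["K3", "S2"], ["K3", "S4"], ["K3", "L1"]]}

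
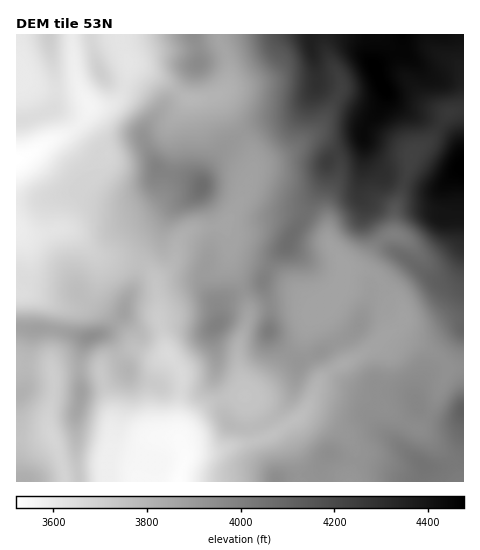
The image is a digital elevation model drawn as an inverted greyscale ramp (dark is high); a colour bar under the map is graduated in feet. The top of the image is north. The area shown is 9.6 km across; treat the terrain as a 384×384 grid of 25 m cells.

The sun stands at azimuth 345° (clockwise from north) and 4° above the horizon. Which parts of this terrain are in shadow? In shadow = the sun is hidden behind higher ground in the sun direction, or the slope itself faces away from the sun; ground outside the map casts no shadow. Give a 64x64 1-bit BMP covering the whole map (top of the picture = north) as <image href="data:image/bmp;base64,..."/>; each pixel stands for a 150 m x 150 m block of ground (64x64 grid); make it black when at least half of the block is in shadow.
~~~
<image width="64" height="64" href="data:image/bmp;base64,Qk0+AgAAAAAAAD4AAAAoAAAAQAAAAEAAAAABAAEAAAAAAAACAAATCwAAEwsAAAIAAAAAAAAA////AAAAAAAAAAAAAAAAAAAAAAAAAAAAAAAAAAAAAAAAIAAAAAAAAAAwAAAAAAAAADAAAAAAAAAAMAADAAAAAAAwAAAAAAAAAHhmAAAAAAAAOP4AAAAAAAA//8ABgAAAAD/+AACAAAAAA8AAAAAAAAAAAAwAQAAAAAAABABgAAAAGAAAAHAAAAA8AAAAOAAADDwAAwAMAAAcPAADAAAAAD4+AAcIAAABHhwABwAAAAEAAAAHAAAAAAAAAAMAAAAAAAAAAAAAAAAAAAAAAAAAAAAAAAAAAAAAAAAAAAAAAAAAAAAAAAAAAAAAAAABgBkAAAAAAAPAPwAAAAAAA8B/AAAAAAADgP4cAAAAAAAA+DwAAAAAAAH4fAAAAAAAPf7+AAAD4AB///4AAAP4ADz/8AAAA/gAPD/AAAAB+AAcHAAAAAD4ABwGAAAAADgAGAYAAAAAEAAABgAAAAAAAAAAAAAAAAAAAAAAAAAAAAAAAAAAAAAAAAAAAAAAAAAAADAAAAAAAAAAA4DwAAAAAAAHwPgAAAAAAAfgfAAAAAAAD+AMAAAAAAAHgAAAAAAAAAAAAAAAAAAQAA4AAAAAAAAAHgAAAHAAAAAeAAAA8AAAAAAAAAD4AAAAAAAAADAAAAAAAAAAAAAAAAAAAAAAAAAAAAAAAAAAAAAAAAAAAAAAAAAAAAAAAAAAAA=="/>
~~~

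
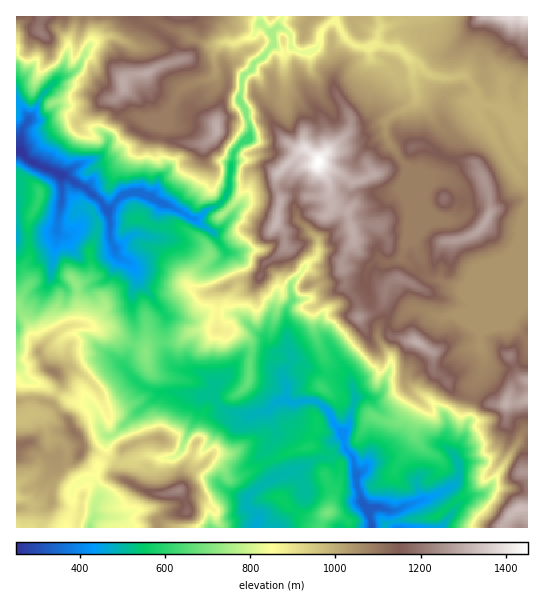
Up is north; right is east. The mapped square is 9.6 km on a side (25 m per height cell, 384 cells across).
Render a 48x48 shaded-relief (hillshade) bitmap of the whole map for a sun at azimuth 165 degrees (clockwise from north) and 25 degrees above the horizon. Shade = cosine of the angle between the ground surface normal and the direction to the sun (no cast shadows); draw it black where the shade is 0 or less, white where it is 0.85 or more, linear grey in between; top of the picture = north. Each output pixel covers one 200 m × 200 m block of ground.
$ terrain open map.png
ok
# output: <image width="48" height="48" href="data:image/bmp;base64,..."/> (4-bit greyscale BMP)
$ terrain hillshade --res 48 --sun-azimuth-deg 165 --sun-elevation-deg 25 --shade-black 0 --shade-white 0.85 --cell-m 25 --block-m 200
<image width="48" height="48" href="data:image/bmp;base64,Qk32BAAAAAAAAHYAAAAoAAAAMAAAADAAAAABAAQAAAAAAIAEAAATCwAAEwsAABAAAAAAAAAAAAAAABEREQAiIiIAMzMzAERERABVVVUAZmZmAHd3dwCIiIgAmZmZAKqqqgC7u7sAzMzMAN3d3QDu7u4A////ALu8qLhndBXP/up4iJlljKRGA1aKcAAAm5msp6h3iGabzLiImZlkSIRZVlRGggAAN3iKh5mJvbqpeUWZiIdlNIacvLhkRSAAAXiJqHq7unRGZUi7hlZ3ZoiqzMu6ZGlAI4eJ3JiIYxAASLu7qGZ3d4dlipqbtkijaLmIvtlTI0IAS+ypmZmHVniFaKuqqDF2BLqHi9pFiIhgVqqqh4mpdlq4d5u4iWRpIImGeJcxWKzENSNHh2eJh0q7mZqomnaKkjVniFZwADVGAQATZ3Znh3aruqq8vIZ6uENWdUi4AAACACRVVnd3h6R6qqvezadpu4d2MVmZcgABM1eYdmVVWbdGibzd7uupzXd2RHmGdzI0Vnm8qHZni6g0aszO7dqYqyI2qZlVVoiIiHaMuZiJuoh5aMzN7JYiVyR6u6U1aKupmIY5uYh3d4mLlZvcqYZCNVeZimNWirmJmqlmmYh2aIqbxXqqZ4dlQkdzV1Z5mZiavd2nmYh3iJu92YqqdndohCVURnm7p4mrve/rqpiJmKq93ayXmHdlVyEmZ6zLlmd5qs3sq6iKmqq6ungzaIdjJjECZ6qYZWZEd4iZy8qszLvKlSE0RndlVWIRFGZmVWVlZmd67cvN2omap0Nndnd3dnQSEjRmVEeImpm97tt662VYqpiqmHd3d2YhJDNGYzeZiKzN7tyYnKdnm8u5mId3d1dhRlQUZERXUiaI39x6iLl3abl3iId3d0VyQ0UyRVMiMQAAbv+BV5mGRVVoqod3d1RUADRDZ2QQFUAAB//2JHqnZEV6q6iId0ZlEUZViXUxJWQyAZ7+Q1q5mGZ5vNyph1dmREd5h3ZVQyeqiGmstVmqqYZmit7biHmHZkd4mId2MVVoesdq2XeKqYdSEmvamIq4eHZliYVDMokREpd73Jd3eIh1QhS7mGnJV4RzRTI2q1VgAGmqmpeGRoh5qFN6qWa6VDTGEkebz+FWIUmoeHd3Vnd4mHdmeHZnY1fNqKrMzfwpZWmYmYmrqHd1V3h2VmEDZqqe/+yt3e0nhou6uZisyod2Z4hmZxAnqYmL7/+q3ssxU0qquoVXiZiJmHZGdwWr3sqJz//rvt1wEAWHaZhTNaqphjJGd1m8z/+pvf7trP/gAUNEFZlkRomXVSJXd4eavf7qu8uYZs7nAkASEViGZ1RVZVVnd6VXm93rqXZVRHrMhjABMSd3dUNGdmZ3d8lmVa7tmJh3YyZYdjQiVFRXhURGZnd3iL1lRGrMy7qGZBU5ZWZFV2JWd2VWd3iIiJ6QE0RZy7qGZke4VXZlV1RmZnZmaIiIiIv2ABEmm7qph2fEBWVkVVZmZ3ZVVniIiKn/ggAzRYvcuWeqAVRCQ2dlZ2Z4iHiJmtzf6hAhAASbuGWegBIRE1ZVZmeJmpiKq87f7IEBEiEzV2NJ1RRWBDRlVoiHeZmau4vr3Nc0eIdUSaiFaEWtZEeYeJh3Z6qry4ip7O2ZqpiJmry6WIaLtGqqiId3Zp3MzLV67N7Lqoeburuqe6l55HmKh3dmZX3tzA=="/>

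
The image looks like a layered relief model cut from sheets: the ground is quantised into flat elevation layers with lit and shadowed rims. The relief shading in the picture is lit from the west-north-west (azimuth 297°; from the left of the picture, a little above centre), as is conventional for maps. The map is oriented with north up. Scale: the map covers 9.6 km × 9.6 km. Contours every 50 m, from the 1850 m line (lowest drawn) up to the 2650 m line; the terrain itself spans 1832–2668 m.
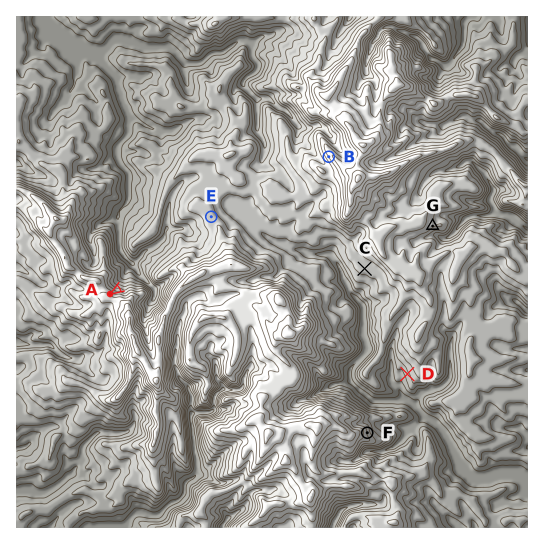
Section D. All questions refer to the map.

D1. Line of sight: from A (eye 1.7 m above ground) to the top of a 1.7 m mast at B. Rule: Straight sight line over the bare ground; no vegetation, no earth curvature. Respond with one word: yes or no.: yes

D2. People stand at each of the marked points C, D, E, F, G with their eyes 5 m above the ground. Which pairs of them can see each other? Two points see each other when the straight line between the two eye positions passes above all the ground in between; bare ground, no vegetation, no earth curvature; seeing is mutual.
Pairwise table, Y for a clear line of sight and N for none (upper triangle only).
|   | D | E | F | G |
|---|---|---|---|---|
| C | N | Y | Y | N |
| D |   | N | Y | N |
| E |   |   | N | N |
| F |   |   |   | N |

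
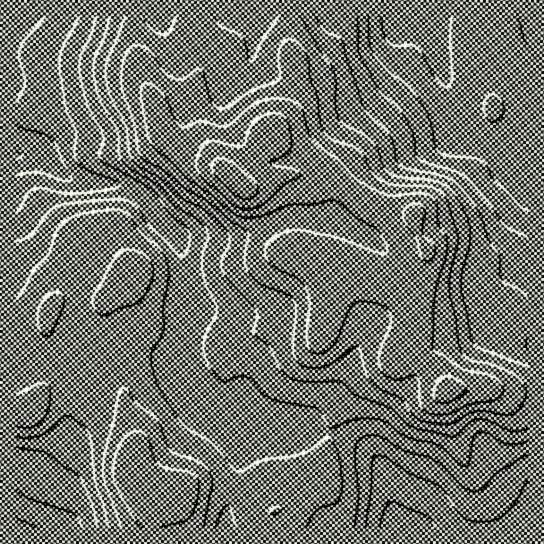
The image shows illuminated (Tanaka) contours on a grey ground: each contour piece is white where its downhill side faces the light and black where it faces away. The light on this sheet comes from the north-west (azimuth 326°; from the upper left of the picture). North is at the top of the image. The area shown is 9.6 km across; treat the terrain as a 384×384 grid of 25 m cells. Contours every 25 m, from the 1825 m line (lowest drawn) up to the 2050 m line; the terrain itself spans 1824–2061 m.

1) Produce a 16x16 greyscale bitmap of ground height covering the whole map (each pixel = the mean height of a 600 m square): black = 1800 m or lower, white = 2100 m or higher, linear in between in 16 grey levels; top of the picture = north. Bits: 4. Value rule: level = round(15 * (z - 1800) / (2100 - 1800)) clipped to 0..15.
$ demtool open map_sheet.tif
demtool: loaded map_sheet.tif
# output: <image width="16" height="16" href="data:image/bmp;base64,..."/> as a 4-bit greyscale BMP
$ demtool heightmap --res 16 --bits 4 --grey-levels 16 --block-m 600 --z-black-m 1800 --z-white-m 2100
<image width="16" height="16" href="data:image/bmp;base64,Qk32AAAAAAAAAHYAAAAoAAAAEAAAABAAAAABAAQAAAAAAIAAAAATCwAAEwsAABAAAAAAAAAAAAAAABEREQAiIiIAMzMzAERERABVVVUAZmZmAHd3dwCIiIgAmZmZAKqqqgC7u7sAzMzMAN3d3QDu7u4A////ADRYmWd2UzNERWmpd3dTRVRWeYdmZlRnZoZ4dmZmZ5qId3dmZneJq6l3d2Z3ipqqh3d3ZneLqql3d3h2eJuruXZneGZ5qqq6dlZ2Voqqqrl1REVpzLqqqFQjV5vMupdUQyNYqqu5hlMzNGmpial1Q0M0aZmImGQzMzNYiIeHUyIz"/>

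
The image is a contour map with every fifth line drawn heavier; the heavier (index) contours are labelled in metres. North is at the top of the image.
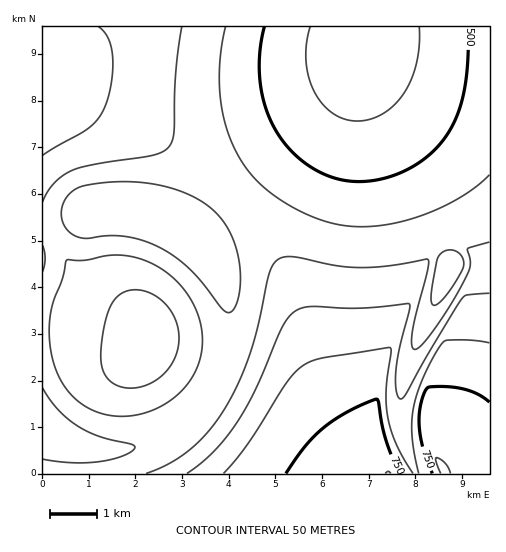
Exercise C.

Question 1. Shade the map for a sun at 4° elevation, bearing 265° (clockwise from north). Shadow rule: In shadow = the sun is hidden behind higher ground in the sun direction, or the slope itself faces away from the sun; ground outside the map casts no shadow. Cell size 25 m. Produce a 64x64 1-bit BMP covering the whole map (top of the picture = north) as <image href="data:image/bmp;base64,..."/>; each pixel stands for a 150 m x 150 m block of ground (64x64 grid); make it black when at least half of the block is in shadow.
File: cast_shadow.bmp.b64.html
<image width="64" height="64" href="data:image/bmp;base64,Qk0+AgAAAAAAAD4AAAAoAAAAQAAAAEAAAAABAAEAAAAAAAACAAATCwAAEwsAAAIAAAAAAAAA////AAAAAAAAAAAAAAA+AAAAAAAAAH4AAAAAAAAAfgAAAAAAAAB8AAAAAAAAAPwAAAAAAAAA/AAAAAAAAAD4AAAAAAAAAPgAAAAAAAAA+AAAAAAAAAD4AAAAAAAAAPgAAAAAAAAA+AAAABwAAAD8AAAAHwAAAPwAAAAfgAAAfAAAAB/AAAB+AAAAH8AAAH4AAAAf4AAAPgAAAB/gAAA/AAAAH/AAAD8AAAAf8AAAH4AAAB/wAAAfgAAAH/AAAA+AAAAf8AAAD8AAAB/wAAAHwAAAP/AAAAfgAAA/4AAAA+AAAH/gAAAD8AAAf8AAAAPwAAD/gAAAAfAAAP8AAAAB8AAA/AAAAADwAAAAAAAAAEAwAAAAAAAAADwAAAAAAAAAfgAAAAAAAAD/AAAAAAAAAP8AAAAAAAAA/wAAAAAAAAD/AAAAAAAAAP4AAAAAAAAAeAAAAAAAAAAAAAAAAAAAAAAAAAAAAAAAAAAAAAAAAAAAAAAAAAAAAAAAAAAAAAAAAAAAAAAAAAAAAAAAAAAAAAAAAAAAAAAAAAAAAAAAAAAAAAAAAAAAAAAAAAAAAAAAAAAAAAAAAAAAAAAAAAAAAAAAAAAAAAAAAAAAAAAAAAAAAAAAAAAAAAAAAAAAAAAAAAAAAAAAAAAAAAAAAAAAAAAAAAAAAAAAAAAAAAAAAAAAAAAAAAAAAA=="/>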